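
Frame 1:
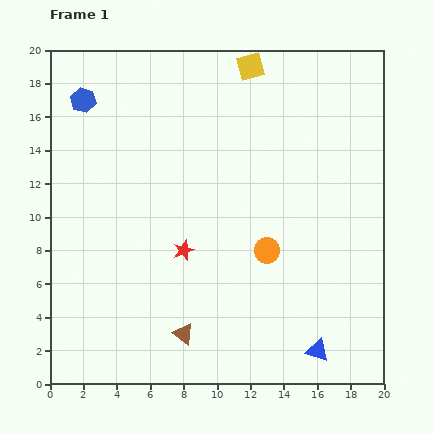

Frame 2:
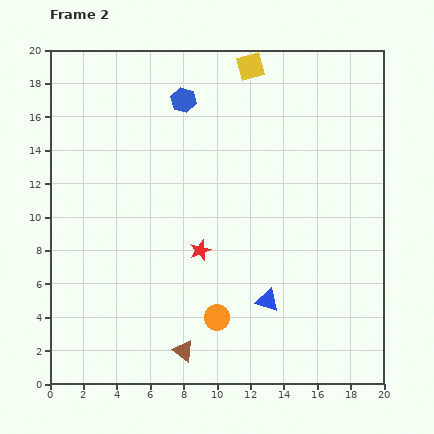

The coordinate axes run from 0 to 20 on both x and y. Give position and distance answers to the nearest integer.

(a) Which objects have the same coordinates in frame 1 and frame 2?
the yellow square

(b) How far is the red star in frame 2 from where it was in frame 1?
1

The red star moved from (8, 8) to (9, 8), a distance of √(1² + 0²) ≈ 1.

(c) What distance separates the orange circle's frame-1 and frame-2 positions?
5

The orange circle moved from (13, 8) to (10, 4), a distance of √(3² + 4²) ≈ 5.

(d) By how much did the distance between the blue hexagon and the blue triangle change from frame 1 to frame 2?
-8

Distance in frame 1: 21. Distance in frame 2: 13.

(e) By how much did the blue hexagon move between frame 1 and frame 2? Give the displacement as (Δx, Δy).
(6, 0)

The blue hexagon was at (2, 17) in frame 1 and (8, 17) in frame 2.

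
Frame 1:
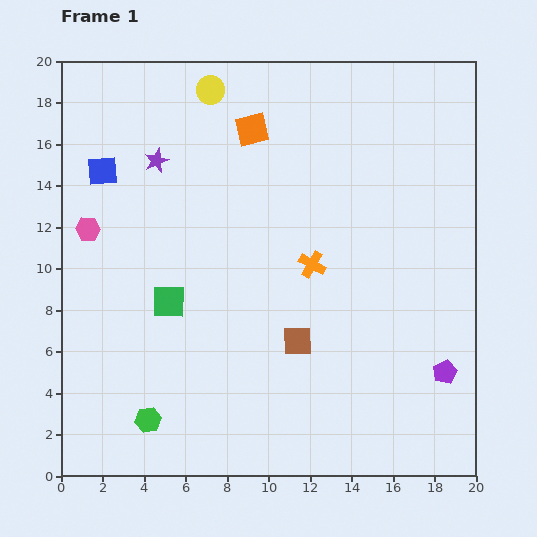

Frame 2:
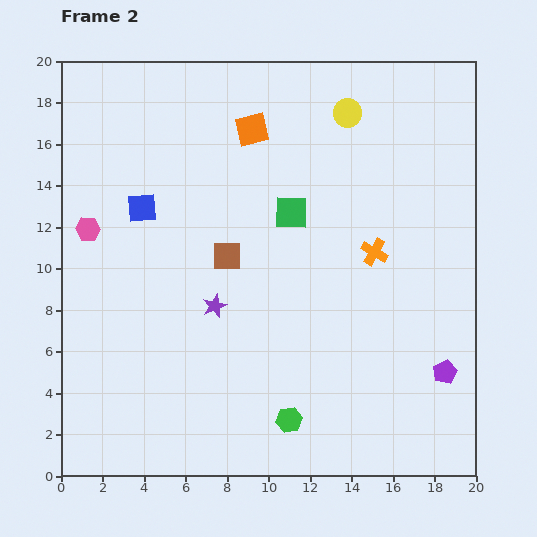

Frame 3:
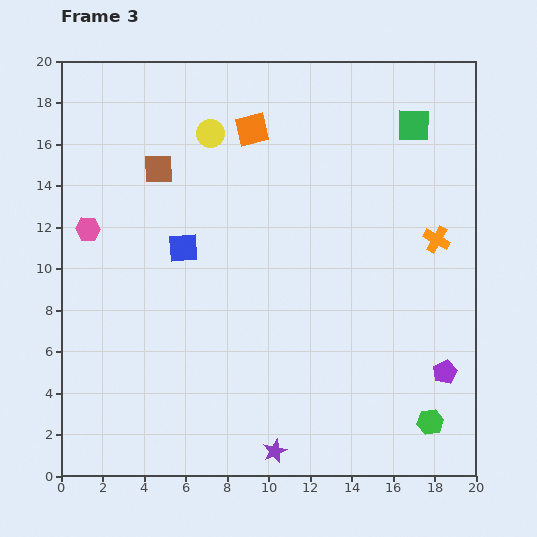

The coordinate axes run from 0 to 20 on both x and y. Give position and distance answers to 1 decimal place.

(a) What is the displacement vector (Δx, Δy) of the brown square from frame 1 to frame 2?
(-3.4, 4.1)

The brown square was at (11.4, 6.5) in frame 1 and (8.0, 10.6) in frame 2.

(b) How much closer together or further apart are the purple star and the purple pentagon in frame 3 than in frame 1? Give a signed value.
-8.2

Distance in frame 1: 17.2. Distance in frame 3: 9.0.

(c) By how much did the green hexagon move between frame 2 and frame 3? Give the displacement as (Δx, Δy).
(6.8, -0.1)

The green hexagon was at (11.0, 2.7) in frame 2 and (17.8, 2.6) in frame 3.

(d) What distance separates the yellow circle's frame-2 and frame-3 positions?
6.7

The yellow circle moved from (13.8, 17.5) to (7.2, 16.5), a distance of √(6.6² + 1.0²) ≈ 6.7.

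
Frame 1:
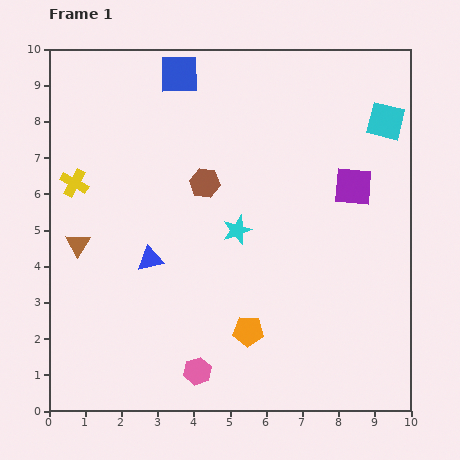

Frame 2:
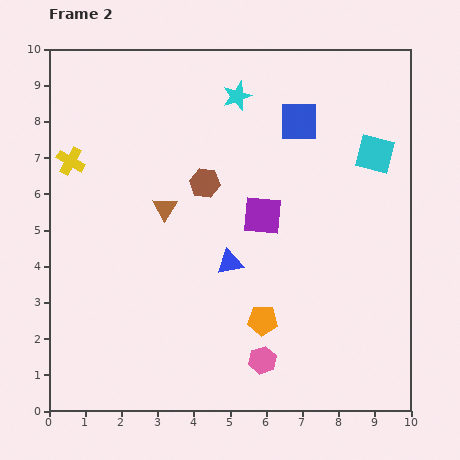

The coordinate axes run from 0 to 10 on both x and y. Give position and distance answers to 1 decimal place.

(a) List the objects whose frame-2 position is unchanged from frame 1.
the brown hexagon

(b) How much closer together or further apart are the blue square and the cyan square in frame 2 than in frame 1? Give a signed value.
-3.5

Distance in frame 1: 5.8. Distance in frame 2: 2.3.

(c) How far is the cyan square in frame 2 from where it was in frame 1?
0.9

The cyan square moved from (9.3, 8.0) to (9.0, 7.1), a distance of √(0.3² + 0.9²) ≈ 0.9.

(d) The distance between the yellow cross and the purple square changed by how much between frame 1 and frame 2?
-2.2

Distance in frame 1: 7.7. Distance in frame 2: 5.5.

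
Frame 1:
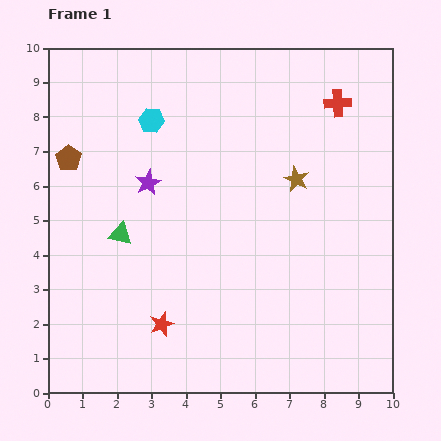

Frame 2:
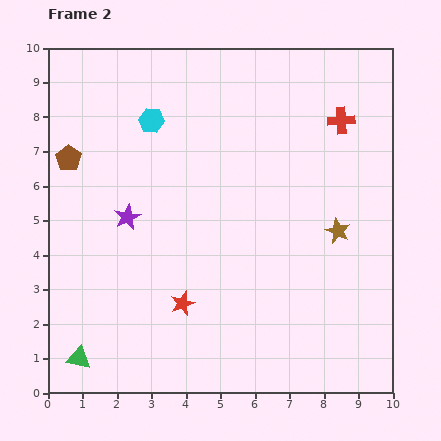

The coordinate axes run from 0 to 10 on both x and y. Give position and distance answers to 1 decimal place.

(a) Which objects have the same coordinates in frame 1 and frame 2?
the brown pentagon, the cyan hexagon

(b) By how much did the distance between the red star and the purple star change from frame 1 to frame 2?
-1.1

Distance in frame 1: 4.1. Distance in frame 2: 3.0.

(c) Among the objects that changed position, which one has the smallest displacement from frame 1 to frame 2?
the red cross

(moved 0.5)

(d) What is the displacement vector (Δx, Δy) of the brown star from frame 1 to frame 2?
(1.2, -1.5)

The brown star was at (7.2, 6.2) in frame 1 and (8.4, 4.7) in frame 2.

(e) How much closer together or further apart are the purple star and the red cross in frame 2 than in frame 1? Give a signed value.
+0.8

Distance in frame 1: 6.0. Distance in frame 2: 6.8.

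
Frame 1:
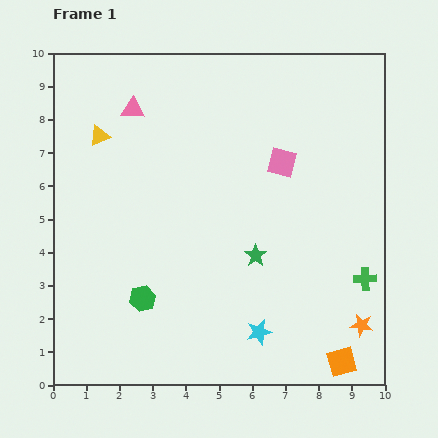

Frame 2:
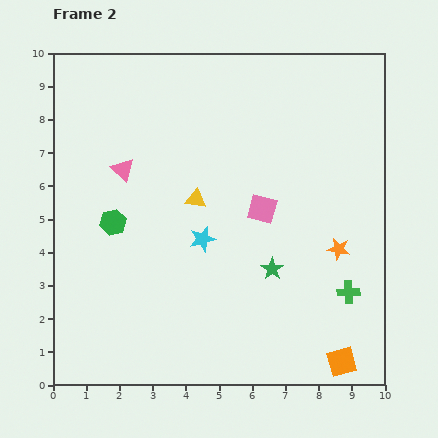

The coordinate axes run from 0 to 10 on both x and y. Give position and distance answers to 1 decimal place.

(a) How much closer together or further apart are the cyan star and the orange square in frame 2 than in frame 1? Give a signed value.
+2.9

Distance in frame 1: 2.7. Distance in frame 2: 5.6.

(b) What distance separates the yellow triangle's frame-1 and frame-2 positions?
3.5

The yellow triangle moved from (1.4, 7.5) to (4.3, 5.6), a distance of √(2.9² + 1.9²) ≈ 3.5.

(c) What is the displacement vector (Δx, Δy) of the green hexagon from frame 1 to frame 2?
(-0.9, 2.3)

The green hexagon was at (2.7, 2.6) in frame 1 and (1.8, 4.9) in frame 2.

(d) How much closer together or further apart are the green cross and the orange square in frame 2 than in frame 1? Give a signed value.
-0.5

Distance in frame 1: 2.6. Distance in frame 2: 2.1.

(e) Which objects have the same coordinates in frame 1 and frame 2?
the orange square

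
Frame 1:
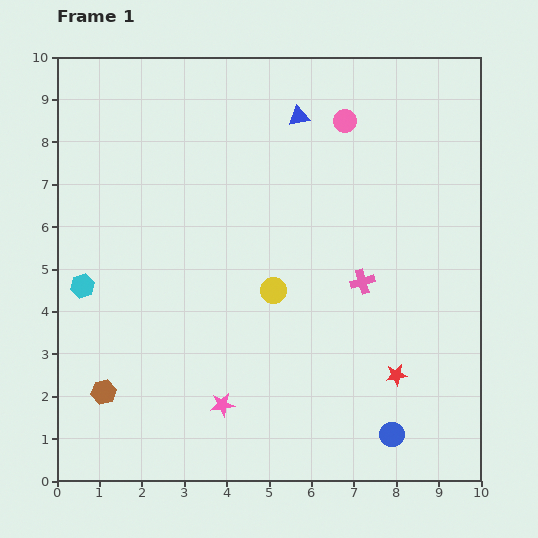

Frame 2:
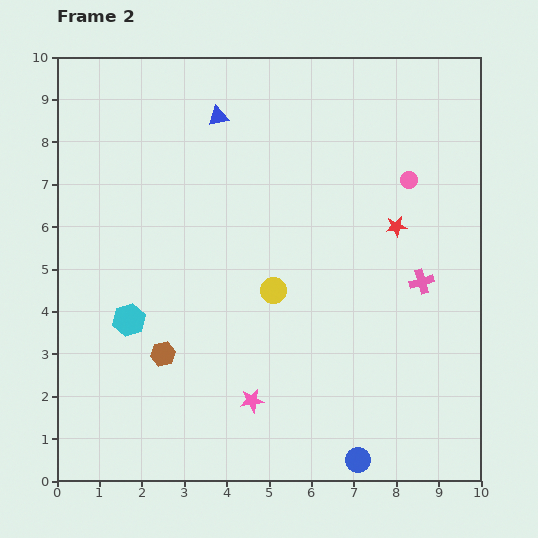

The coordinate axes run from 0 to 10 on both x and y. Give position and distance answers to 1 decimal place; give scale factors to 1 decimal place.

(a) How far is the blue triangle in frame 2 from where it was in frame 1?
1.9

The blue triangle moved from (5.7, 8.6) to (3.8, 8.6), a distance of √(1.9² + 0.0²) ≈ 1.9.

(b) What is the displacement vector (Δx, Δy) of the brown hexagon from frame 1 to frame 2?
(1.4, 0.9)

The brown hexagon was at (1.1, 2.1) in frame 1 and (2.5, 3.0) in frame 2.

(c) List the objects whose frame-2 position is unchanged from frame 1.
the yellow circle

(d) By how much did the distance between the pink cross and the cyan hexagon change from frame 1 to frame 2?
+0.4

Distance in frame 1: 6.6. Distance in frame 2: 7.0.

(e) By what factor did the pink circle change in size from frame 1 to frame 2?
0.8×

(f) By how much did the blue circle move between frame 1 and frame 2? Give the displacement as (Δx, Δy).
(-0.8, -0.6)

The blue circle was at (7.9, 1.1) in frame 1 and (7.1, 0.5) in frame 2.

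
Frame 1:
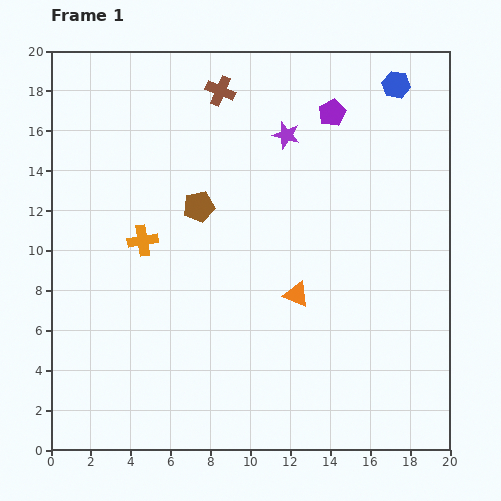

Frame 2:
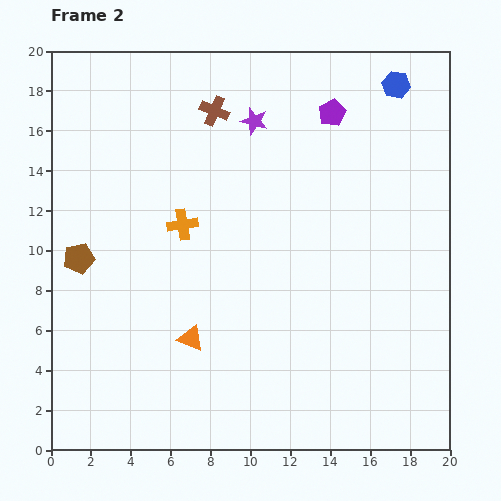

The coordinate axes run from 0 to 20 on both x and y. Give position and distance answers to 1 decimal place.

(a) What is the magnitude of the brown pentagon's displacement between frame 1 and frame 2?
6.5

The brown pentagon moved from (7.4, 12.2) to (1.4, 9.6), a distance of √(6.0² + 2.6²) ≈ 6.5.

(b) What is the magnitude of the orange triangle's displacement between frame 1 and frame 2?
5.7

The orange triangle moved from (12.3, 7.8) to (7.0, 5.6), a distance of √(5.3² + 2.2²) ≈ 5.7.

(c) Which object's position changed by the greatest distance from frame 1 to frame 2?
the brown pentagon

(moved 6.5; next 5.7)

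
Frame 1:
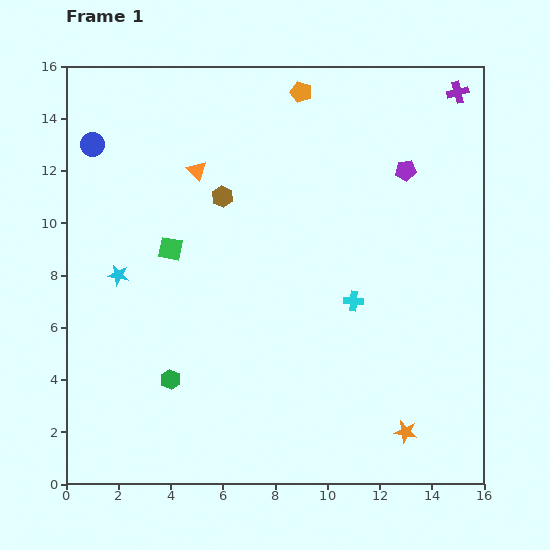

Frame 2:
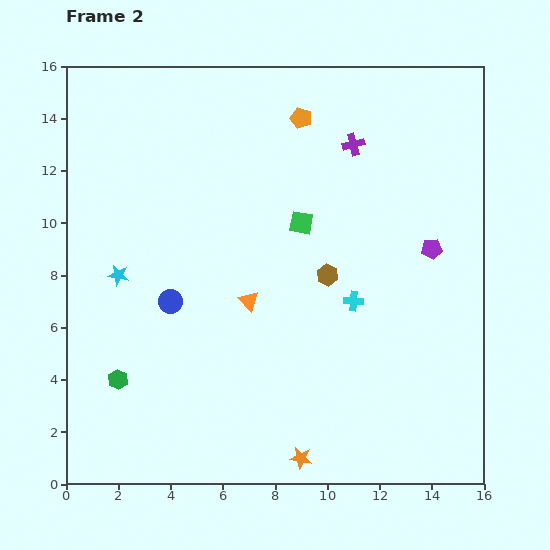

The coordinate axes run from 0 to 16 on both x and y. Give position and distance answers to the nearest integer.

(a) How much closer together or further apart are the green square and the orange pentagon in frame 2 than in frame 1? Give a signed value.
-4

Distance in frame 1: 8. Distance in frame 2: 4.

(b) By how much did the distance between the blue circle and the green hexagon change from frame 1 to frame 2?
-5

Distance in frame 1: 9. Distance in frame 2: 4.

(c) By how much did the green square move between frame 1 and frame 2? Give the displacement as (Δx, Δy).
(5, 1)

The green square was at (4, 9) in frame 1 and (9, 10) in frame 2.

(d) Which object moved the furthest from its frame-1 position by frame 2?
the blue circle

(moved 7; next 5)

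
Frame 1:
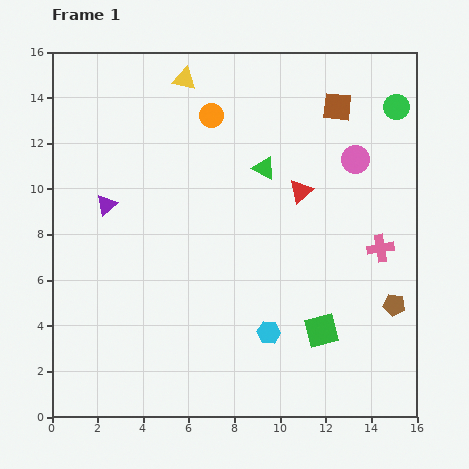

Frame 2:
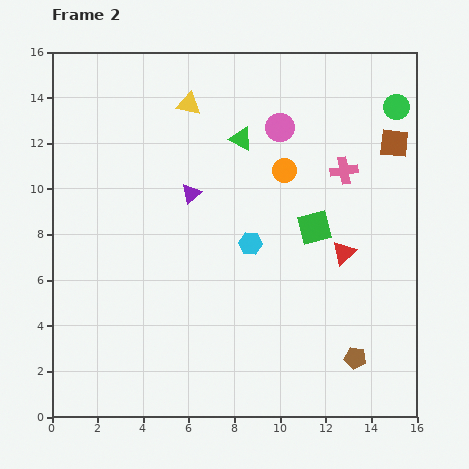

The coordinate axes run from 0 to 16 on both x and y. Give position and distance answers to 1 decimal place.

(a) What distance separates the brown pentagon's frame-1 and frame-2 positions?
2.9

The brown pentagon moved from (15.0, 4.9) to (13.3, 2.6), a distance of √(1.7² + 2.3²) ≈ 2.9.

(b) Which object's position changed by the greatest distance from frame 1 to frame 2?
the green square

(moved 4.5; next 4.0)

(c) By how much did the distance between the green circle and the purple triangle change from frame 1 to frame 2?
-3.6

Distance in frame 1: 13.4. Distance in frame 2: 9.8.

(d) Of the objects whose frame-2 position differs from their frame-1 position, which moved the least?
the yellow triangle

(moved 1.1)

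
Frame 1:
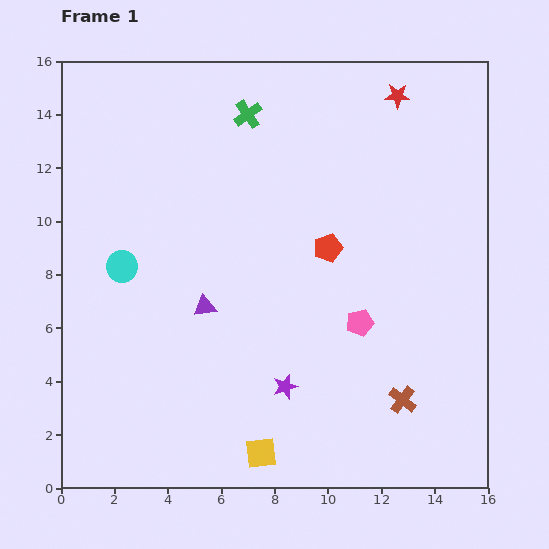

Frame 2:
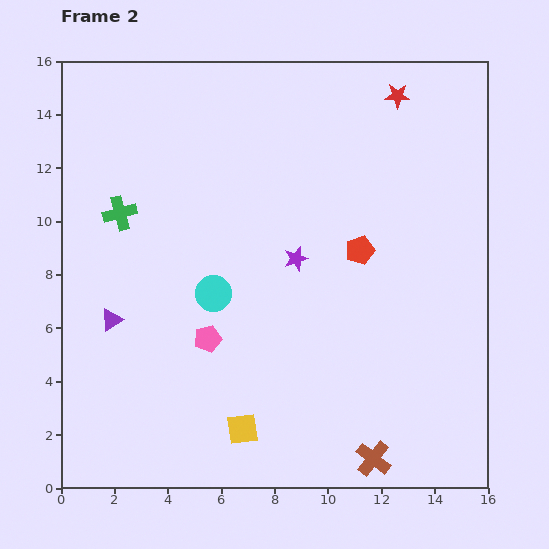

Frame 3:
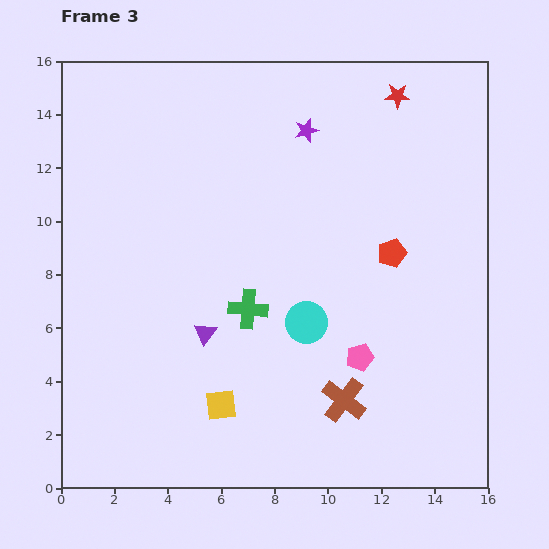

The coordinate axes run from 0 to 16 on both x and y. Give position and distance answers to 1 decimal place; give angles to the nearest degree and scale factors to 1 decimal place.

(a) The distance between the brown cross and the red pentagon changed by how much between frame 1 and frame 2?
+1.4

Distance in frame 1: 6.4. Distance in frame 2: 7.8.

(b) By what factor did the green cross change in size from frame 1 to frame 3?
1.4×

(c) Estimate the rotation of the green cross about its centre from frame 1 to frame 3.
39° clockwise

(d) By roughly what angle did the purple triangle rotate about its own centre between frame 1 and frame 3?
45° counter-clockwise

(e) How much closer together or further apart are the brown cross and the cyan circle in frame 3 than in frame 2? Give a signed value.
-5.4

Distance in frame 2: 8.6. Distance in frame 3: 3.2.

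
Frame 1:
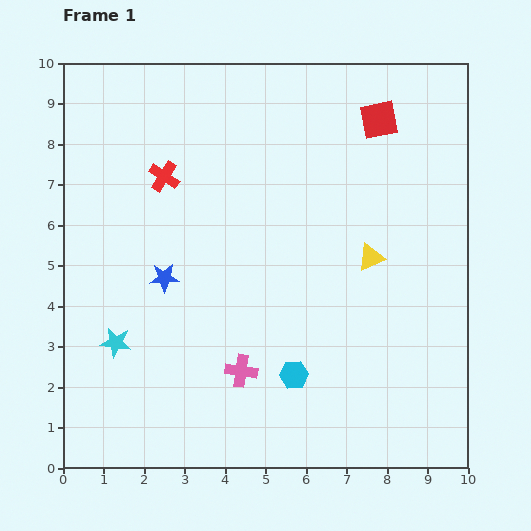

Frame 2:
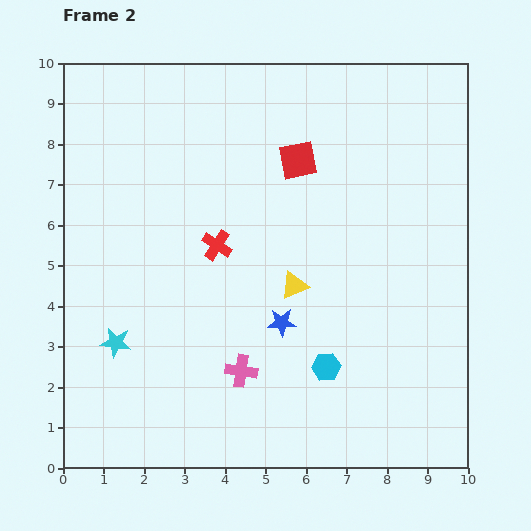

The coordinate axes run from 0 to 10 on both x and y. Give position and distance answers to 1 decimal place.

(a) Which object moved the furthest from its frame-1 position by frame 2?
the blue star

(moved 3.1; next 2.2)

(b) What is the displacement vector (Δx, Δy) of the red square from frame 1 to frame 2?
(-2.0, -1.0)

The red square was at (7.8, 8.6) in frame 1 and (5.8, 7.6) in frame 2.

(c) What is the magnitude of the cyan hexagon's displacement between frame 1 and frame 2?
0.8

The cyan hexagon moved from (5.7, 2.3) to (6.5, 2.5), a distance of √(0.8² + 0.2²) ≈ 0.8.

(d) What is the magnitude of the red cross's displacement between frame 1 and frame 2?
2.1

The red cross moved from (2.5, 7.2) to (3.8, 5.5), a distance of √(1.3² + 1.7²) ≈ 2.1.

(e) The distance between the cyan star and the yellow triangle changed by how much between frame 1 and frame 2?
-2.0

Distance in frame 1: 6.6. Distance in frame 2: 4.6.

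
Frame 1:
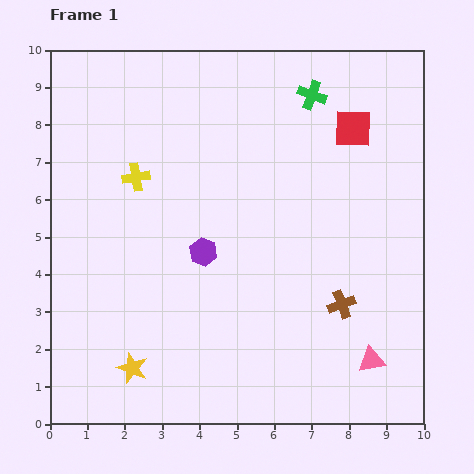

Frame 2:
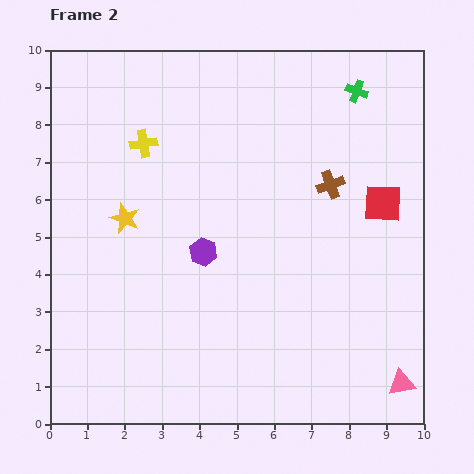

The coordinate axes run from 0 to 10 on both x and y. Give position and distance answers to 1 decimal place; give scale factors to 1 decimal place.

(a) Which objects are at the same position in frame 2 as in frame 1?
the purple hexagon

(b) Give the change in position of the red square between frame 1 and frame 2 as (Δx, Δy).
(0.8, -2.0)

The red square was at (8.1, 7.9) in frame 1 and (8.9, 5.9) in frame 2.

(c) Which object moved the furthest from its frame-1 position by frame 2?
the yellow star

(moved 4.0; next 3.2)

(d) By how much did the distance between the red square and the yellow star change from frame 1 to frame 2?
-1.8

Distance in frame 1: 8.7. Distance in frame 2: 6.9.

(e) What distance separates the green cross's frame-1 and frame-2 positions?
1.2

The green cross moved from (7.0, 8.8) to (8.2, 8.9), a distance of √(1.2² + 0.1²) ≈ 1.2.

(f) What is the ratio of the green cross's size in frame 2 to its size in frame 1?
0.8×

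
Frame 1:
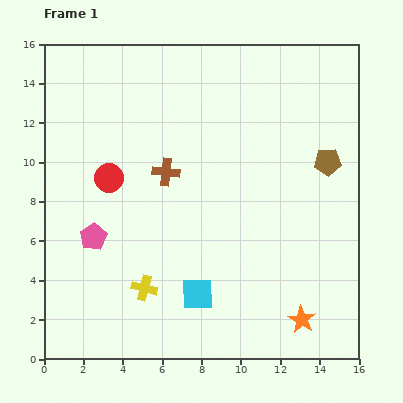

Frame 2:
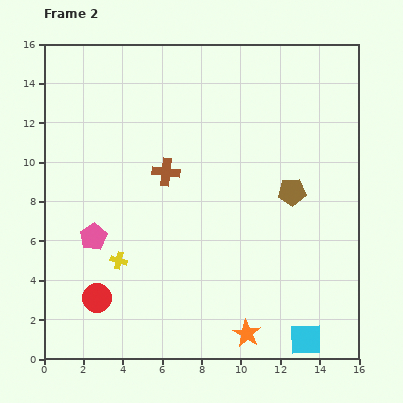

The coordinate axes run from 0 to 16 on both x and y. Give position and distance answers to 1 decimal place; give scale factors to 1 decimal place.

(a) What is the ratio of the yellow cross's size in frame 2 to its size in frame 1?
0.7×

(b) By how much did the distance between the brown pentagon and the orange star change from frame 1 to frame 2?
-0.5

Distance in frame 1: 8.1. Distance in frame 2: 7.6.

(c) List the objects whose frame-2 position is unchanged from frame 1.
the pink pentagon, the brown cross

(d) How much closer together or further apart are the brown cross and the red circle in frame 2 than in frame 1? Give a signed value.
+4.4

Distance in frame 1: 2.9. Distance in frame 2: 7.3.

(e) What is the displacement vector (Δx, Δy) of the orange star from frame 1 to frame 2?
(-2.8, -0.7)

The orange star was at (13.1, 2.0) in frame 1 and (10.3, 1.3) in frame 2.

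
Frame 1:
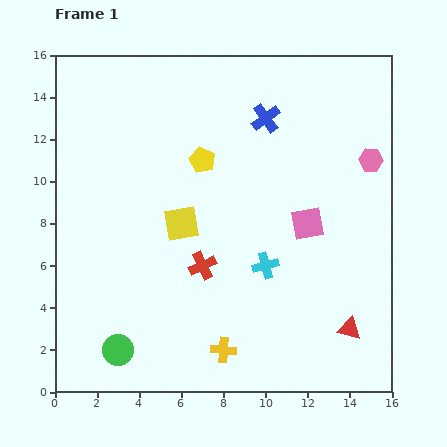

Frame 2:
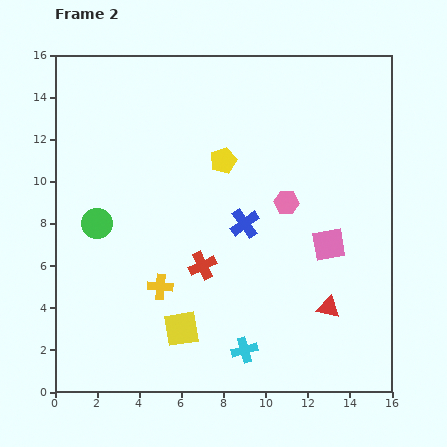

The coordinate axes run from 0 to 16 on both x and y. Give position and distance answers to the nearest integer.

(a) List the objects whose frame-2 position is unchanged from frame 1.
the red cross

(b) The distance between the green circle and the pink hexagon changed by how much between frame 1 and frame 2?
-6

Distance in frame 1: 15. Distance in frame 2: 9.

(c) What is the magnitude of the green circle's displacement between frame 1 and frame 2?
6

The green circle moved from (3, 2) to (2, 8), a distance of √(1² + 6²) ≈ 6.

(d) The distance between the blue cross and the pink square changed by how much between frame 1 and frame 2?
-1

Distance in frame 1: 5. Distance in frame 2: 4.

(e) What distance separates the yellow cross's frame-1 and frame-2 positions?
4

The yellow cross moved from (8, 2) to (5, 5), a distance of √(3² + 3²) ≈ 4.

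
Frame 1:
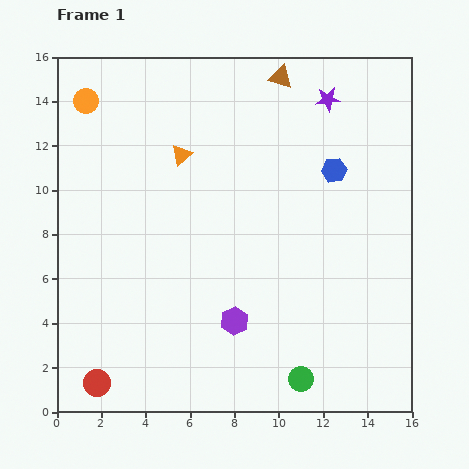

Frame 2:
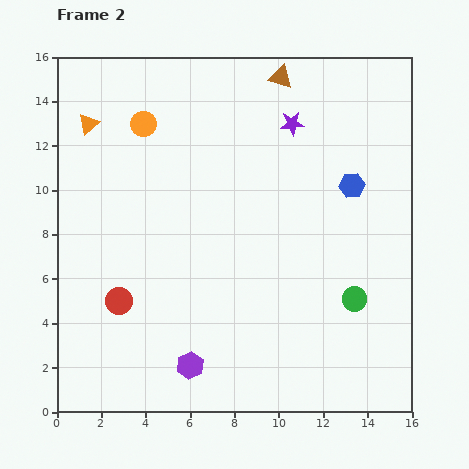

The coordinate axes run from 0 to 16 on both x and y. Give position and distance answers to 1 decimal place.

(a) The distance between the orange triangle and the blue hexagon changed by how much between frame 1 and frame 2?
+5.3

Distance in frame 1: 6.9. Distance in frame 2: 12.2.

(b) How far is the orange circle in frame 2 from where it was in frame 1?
2.8

The orange circle moved from (1.3, 14.0) to (3.9, 13.0), a distance of √(2.6² + 1.0²) ≈ 2.8.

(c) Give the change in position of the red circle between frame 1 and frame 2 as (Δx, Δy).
(1.0, 3.7)

The red circle was at (1.8, 1.3) in frame 1 and (2.8, 5.0) in frame 2.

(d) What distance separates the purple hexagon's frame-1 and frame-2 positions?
2.8

The purple hexagon moved from (8.0, 4.1) to (6.0, 2.1), a distance of √(2.0² + 2.0²) ≈ 2.8.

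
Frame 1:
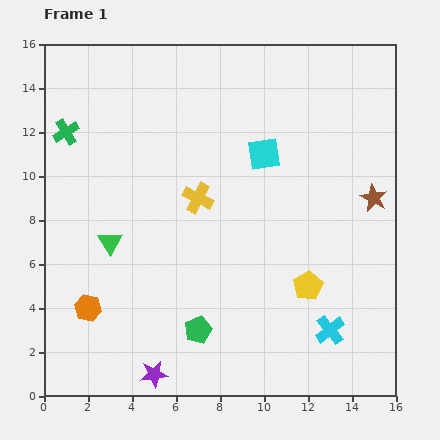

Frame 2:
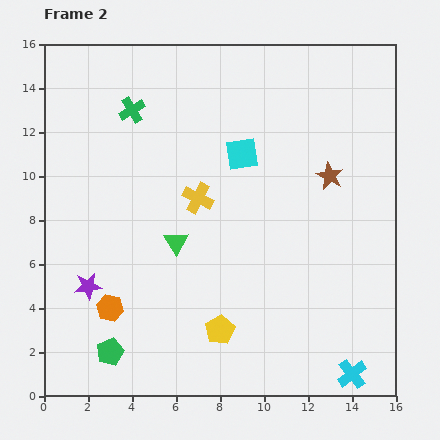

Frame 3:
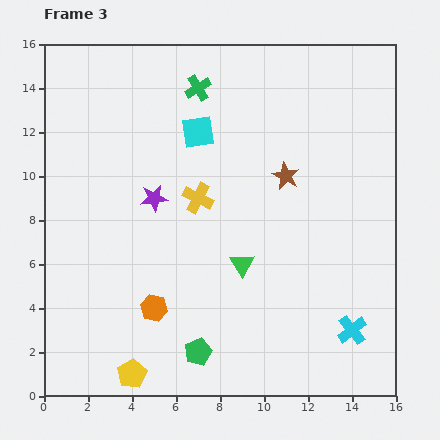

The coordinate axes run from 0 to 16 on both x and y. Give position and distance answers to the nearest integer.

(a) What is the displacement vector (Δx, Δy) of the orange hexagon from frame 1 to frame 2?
(1, 0)

The orange hexagon was at (2, 4) in frame 1 and (3, 4) in frame 2.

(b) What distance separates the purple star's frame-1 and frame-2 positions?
5

The purple star moved from (5, 1) to (2, 5), a distance of √(3² + 4²) ≈ 5.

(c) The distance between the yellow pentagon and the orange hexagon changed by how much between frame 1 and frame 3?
-7

Distance in frame 1: 10. Distance in frame 3: 3.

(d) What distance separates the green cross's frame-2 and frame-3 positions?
3

The green cross moved from (4, 13) to (7, 14), a distance of √(3² + 1²) ≈ 3.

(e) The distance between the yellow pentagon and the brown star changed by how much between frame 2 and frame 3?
+2

Distance in frame 2: 9. Distance in frame 3: 11.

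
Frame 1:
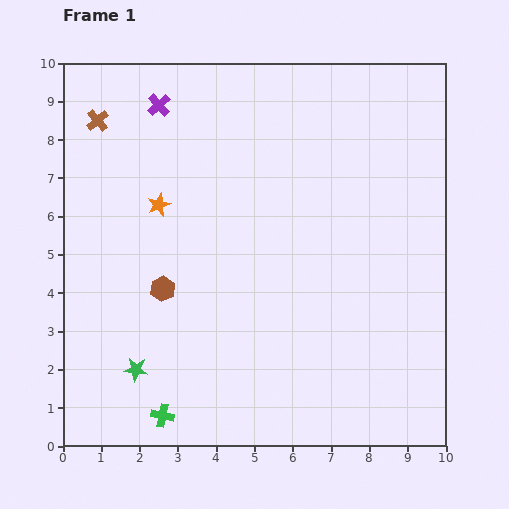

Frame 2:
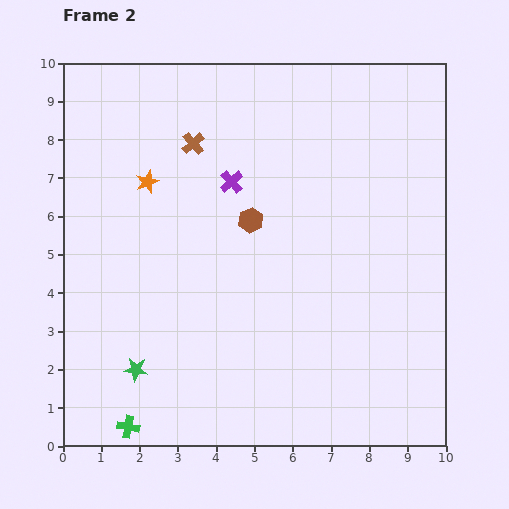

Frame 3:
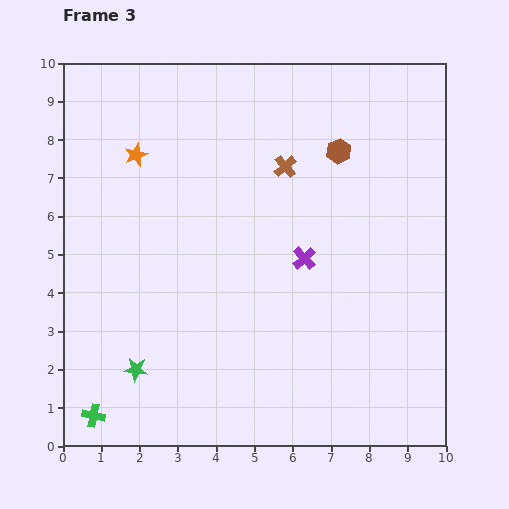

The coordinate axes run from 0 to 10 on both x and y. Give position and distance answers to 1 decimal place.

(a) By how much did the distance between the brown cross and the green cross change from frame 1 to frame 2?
-0.3

Distance in frame 1: 7.9. Distance in frame 2: 7.6.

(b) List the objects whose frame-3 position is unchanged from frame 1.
the green star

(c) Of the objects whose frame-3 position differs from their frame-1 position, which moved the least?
the orange star

(moved 1.4)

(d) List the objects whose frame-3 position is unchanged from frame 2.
the green star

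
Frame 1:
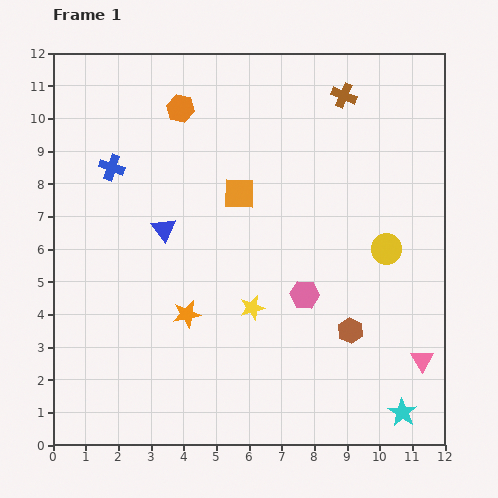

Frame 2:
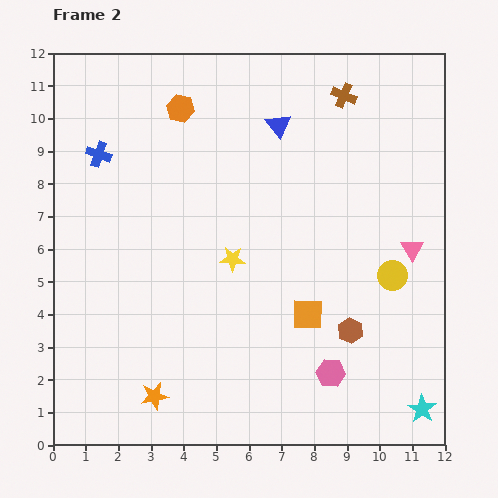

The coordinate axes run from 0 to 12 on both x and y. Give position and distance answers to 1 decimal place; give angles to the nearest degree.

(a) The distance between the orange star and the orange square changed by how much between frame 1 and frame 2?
+1.3

Distance in frame 1: 4.0. Distance in frame 2: 5.3.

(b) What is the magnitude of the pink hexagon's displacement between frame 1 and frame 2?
2.5

The pink hexagon moved from (7.7, 4.6) to (8.5, 2.2), a distance of √(0.8² + 2.4²) ≈ 2.5.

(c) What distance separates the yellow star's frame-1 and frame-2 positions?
1.6

The yellow star moved from (6.1, 4.2) to (5.5, 5.7), a distance of √(0.6² + 1.5²) ≈ 1.6.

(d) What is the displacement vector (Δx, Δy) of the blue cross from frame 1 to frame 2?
(-0.4, 0.4)

The blue cross was at (1.8, 8.5) in frame 1 and (1.4, 8.9) in frame 2.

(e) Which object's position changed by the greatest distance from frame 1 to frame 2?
the blue triangle

(moved 4.7; next 4.3)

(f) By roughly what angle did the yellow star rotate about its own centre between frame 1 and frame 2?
17° clockwise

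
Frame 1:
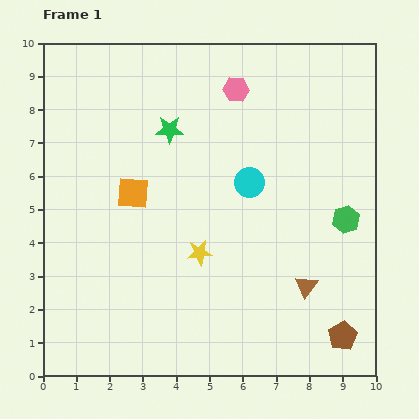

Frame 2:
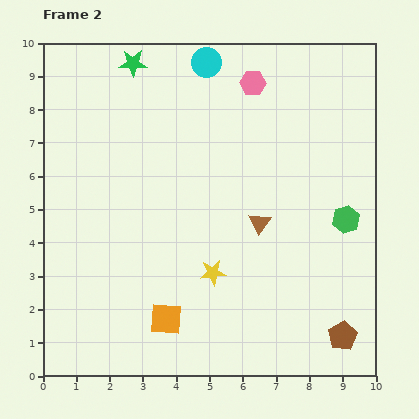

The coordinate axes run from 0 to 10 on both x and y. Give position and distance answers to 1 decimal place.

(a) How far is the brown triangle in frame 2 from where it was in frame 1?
2.4

The brown triangle moved from (7.9, 2.7) to (6.5, 4.6), a distance of √(1.4² + 1.9²) ≈ 2.4.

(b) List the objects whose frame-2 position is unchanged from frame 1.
the green hexagon, the brown pentagon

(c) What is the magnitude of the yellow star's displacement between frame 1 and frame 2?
0.7

The yellow star moved from (4.7, 3.7) to (5.1, 3.1), a distance of √(0.4² + 0.6²) ≈ 0.7.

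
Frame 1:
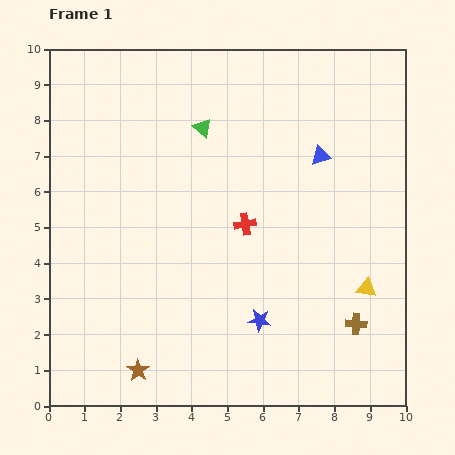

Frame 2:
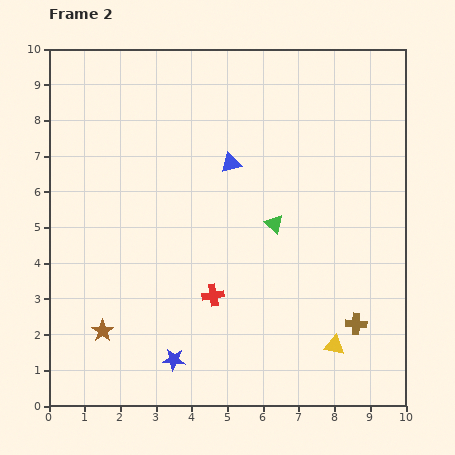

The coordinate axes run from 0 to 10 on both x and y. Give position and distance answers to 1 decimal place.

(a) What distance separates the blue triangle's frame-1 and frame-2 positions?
2.5

The blue triangle moved from (7.6, 7.0) to (5.1, 6.8), a distance of √(2.5² + 0.2²) ≈ 2.5.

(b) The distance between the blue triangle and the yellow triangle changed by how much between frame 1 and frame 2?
+2.0

Distance in frame 1: 3.9. Distance in frame 2: 5.9.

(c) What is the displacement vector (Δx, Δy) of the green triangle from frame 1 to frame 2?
(2.0, -2.7)

The green triangle was at (4.3, 7.8) in frame 1 and (6.3, 5.1) in frame 2.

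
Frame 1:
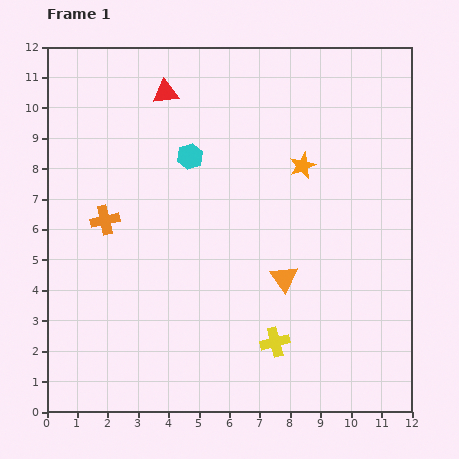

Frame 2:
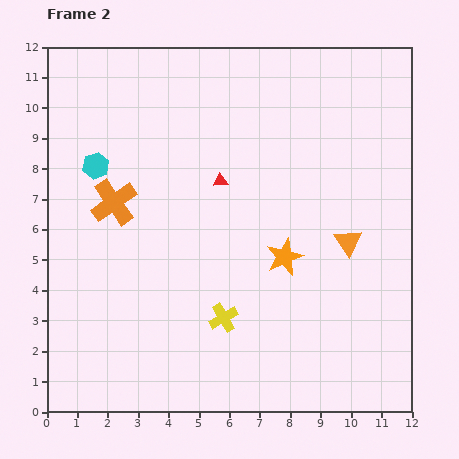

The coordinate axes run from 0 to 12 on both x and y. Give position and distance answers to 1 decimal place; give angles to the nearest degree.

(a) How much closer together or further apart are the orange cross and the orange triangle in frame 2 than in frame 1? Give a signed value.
+1.6

Distance in frame 1: 6.2. Distance in frame 2: 7.8.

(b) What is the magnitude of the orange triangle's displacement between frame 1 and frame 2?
2.4

The orange triangle moved from (7.8, 4.4) to (9.9, 5.6), a distance of √(2.1² + 1.2²) ≈ 2.4.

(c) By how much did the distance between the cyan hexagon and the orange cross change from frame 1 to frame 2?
-2.2

Distance in frame 1: 3.5. Distance in frame 2: 1.3.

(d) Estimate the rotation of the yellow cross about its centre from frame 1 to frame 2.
16° counter-clockwise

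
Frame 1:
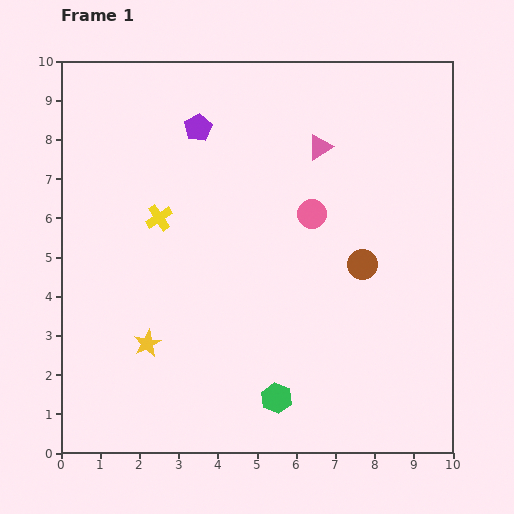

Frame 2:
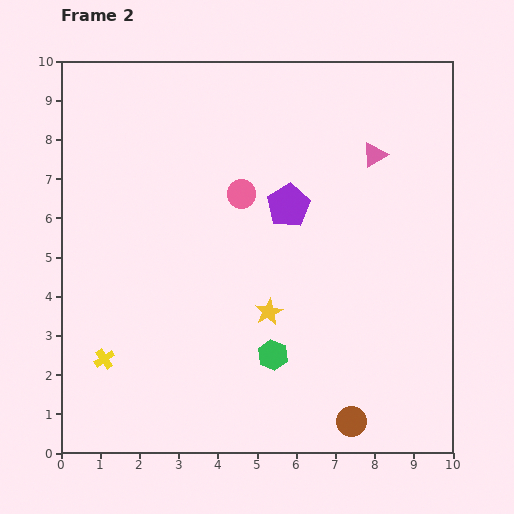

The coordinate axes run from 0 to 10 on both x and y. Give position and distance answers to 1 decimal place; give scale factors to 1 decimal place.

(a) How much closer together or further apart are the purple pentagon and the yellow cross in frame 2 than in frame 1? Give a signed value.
+3.6

Distance in frame 1: 2.5. Distance in frame 2: 6.1.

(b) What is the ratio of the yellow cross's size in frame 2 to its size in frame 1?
0.8×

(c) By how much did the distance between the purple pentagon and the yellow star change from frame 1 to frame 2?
-3.0

Distance in frame 1: 5.7. Distance in frame 2: 2.7.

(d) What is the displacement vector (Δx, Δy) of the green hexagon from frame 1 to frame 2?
(-0.1, 1.1)

The green hexagon was at (5.5, 1.4) in frame 1 and (5.4, 2.5) in frame 2.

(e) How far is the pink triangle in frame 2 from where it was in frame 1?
1.4

The pink triangle moved from (6.6, 7.8) to (8.0, 7.6), a distance of √(1.4² + 0.2²) ≈ 1.4.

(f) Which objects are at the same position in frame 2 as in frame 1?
none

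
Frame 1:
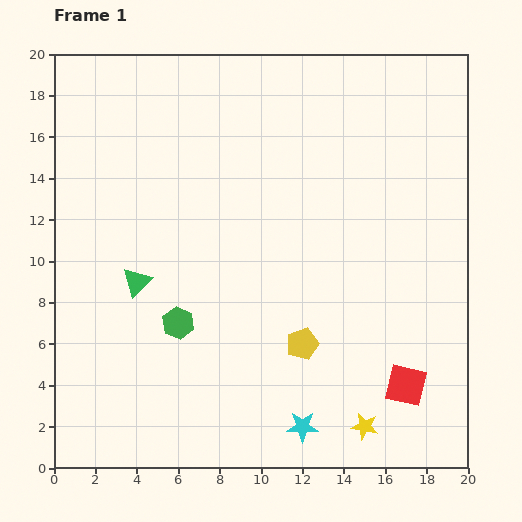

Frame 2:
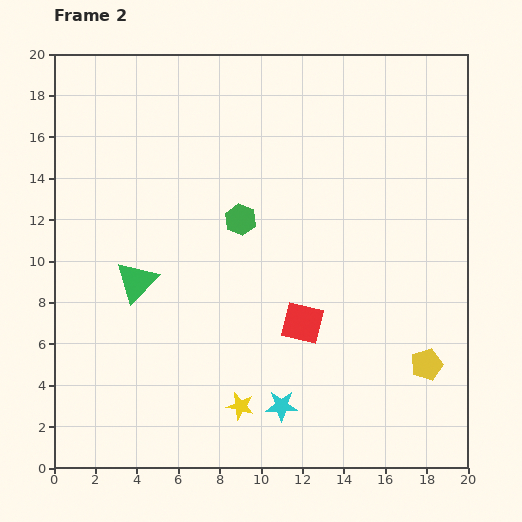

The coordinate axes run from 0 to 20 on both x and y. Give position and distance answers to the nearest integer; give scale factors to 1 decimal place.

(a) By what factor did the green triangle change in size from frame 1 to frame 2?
1.5×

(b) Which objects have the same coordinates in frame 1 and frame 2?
the green triangle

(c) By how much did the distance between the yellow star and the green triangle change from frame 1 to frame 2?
-5

Distance in frame 1: 13. Distance in frame 2: 8.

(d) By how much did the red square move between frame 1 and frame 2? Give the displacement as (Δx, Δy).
(-5, 3)

The red square was at (17, 4) in frame 1 and (12, 7) in frame 2.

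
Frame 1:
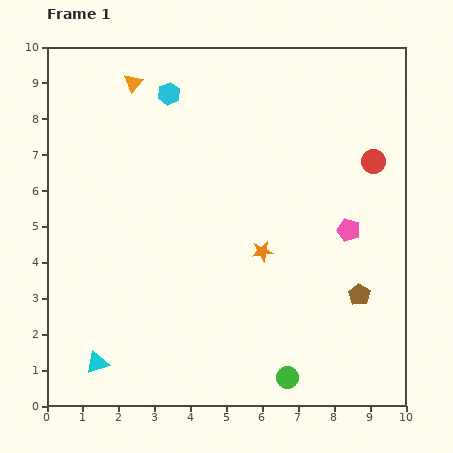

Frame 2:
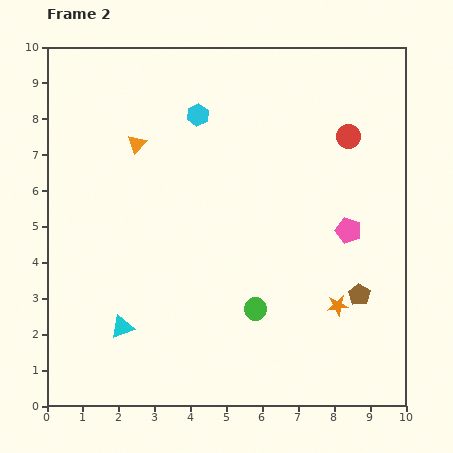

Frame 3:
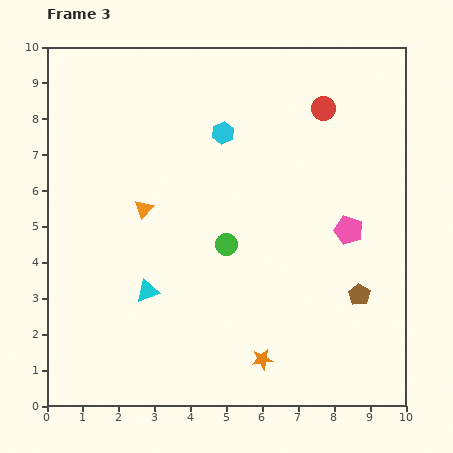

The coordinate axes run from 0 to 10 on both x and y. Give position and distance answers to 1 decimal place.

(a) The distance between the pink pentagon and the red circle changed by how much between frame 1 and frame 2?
+0.6

Distance in frame 1: 2.0. Distance in frame 2: 2.6.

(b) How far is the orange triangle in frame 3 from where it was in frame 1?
3.5

The orange triangle moved from (2.4, 9.0) to (2.7, 5.5), a distance of √(0.3² + 3.5²) ≈ 3.5.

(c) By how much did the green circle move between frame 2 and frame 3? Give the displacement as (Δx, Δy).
(-0.8, 1.8)

The green circle was at (5.8, 2.7) in frame 2 and (5.0, 4.5) in frame 3.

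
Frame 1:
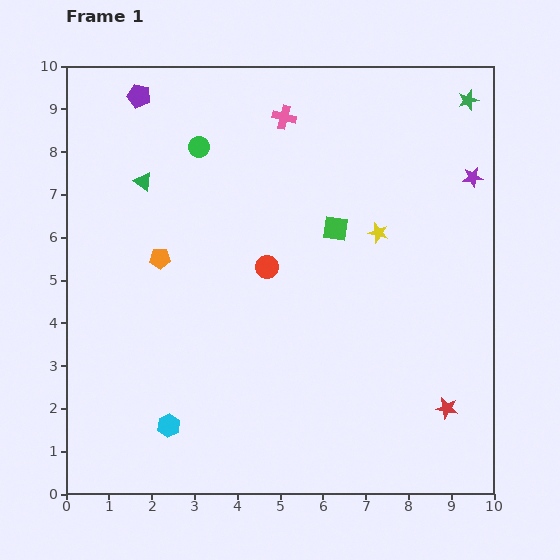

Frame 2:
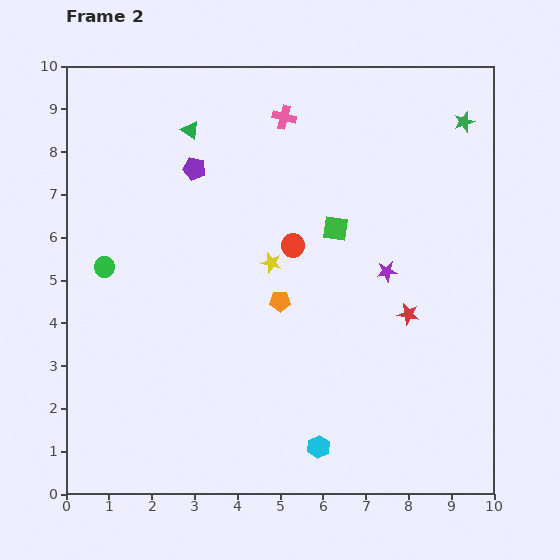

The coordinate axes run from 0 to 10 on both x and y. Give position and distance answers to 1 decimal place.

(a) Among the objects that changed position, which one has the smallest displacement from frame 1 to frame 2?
the green star

(moved 0.5)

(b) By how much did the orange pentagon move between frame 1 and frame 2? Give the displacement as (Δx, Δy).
(2.8, -1.0)

The orange pentagon was at (2.2, 5.5) in frame 1 and (5.0, 4.5) in frame 2.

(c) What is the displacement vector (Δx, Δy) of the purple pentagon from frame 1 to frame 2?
(1.3, -1.7)

The purple pentagon was at (1.7, 9.3) in frame 1 and (3.0, 7.6) in frame 2.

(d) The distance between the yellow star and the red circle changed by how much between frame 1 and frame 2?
-2.1

Distance in frame 1: 2.7. Distance in frame 2: 0.6.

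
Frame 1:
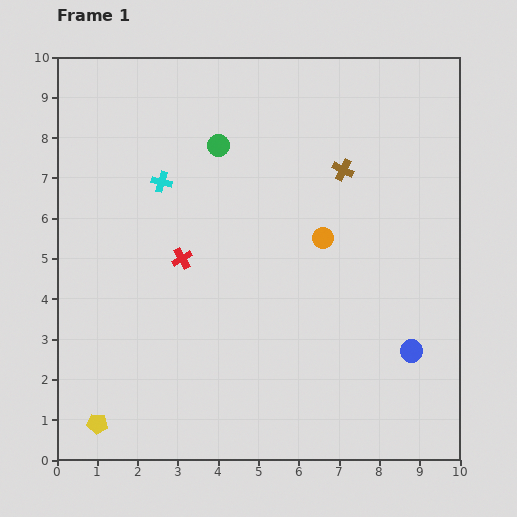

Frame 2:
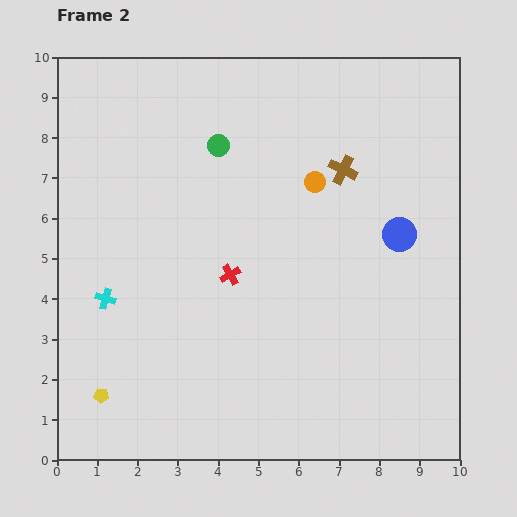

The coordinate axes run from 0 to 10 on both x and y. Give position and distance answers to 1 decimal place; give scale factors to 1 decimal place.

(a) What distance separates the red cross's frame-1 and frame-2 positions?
1.3

The red cross moved from (3.1, 5.0) to (4.3, 4.6), a distance of √(1.2² + 0.4²) ≈ 1.3.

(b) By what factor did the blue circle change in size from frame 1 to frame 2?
1.5×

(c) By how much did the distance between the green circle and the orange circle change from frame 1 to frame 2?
-0.9

Distance in frame 1: 3.5. Distance in frame 2: 2.6.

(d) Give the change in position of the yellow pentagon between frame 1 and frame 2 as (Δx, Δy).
(0.1, 0.7)

The yellow pentagon was at (1.0, 0.9) in frame 1 and (1.1, 1.6) in frame 2.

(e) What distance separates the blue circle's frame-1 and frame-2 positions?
2.9

The blue circle moved from (8.8, 2.7) to (8.5, 5.6), a distance of √(0.3² + 2.9²) ≈ 2.9.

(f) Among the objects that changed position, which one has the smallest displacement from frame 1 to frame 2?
the yellow pentagon

(moved 0.7)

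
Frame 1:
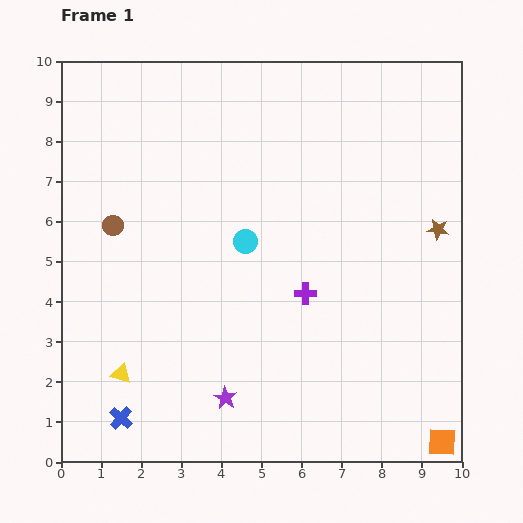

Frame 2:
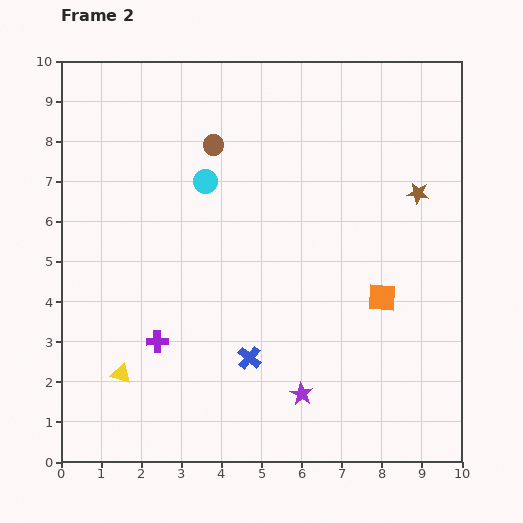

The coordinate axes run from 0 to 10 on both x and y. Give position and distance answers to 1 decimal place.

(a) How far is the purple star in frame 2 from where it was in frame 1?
1.9

The purple star moved from (4.1, 1.6) to (6.0, 1.7), a distance of √(1.9² + 0.1²) ≈ 1.9.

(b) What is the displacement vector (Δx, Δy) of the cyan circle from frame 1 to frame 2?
(-1.0, 1.5)

The cyan circle was at (4.6, 5.5) in frame 1 and (3.6, 7.0) in frame 2.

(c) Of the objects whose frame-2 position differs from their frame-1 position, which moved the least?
the brown star

(moved 1.0)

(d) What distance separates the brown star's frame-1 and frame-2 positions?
1.0

The brown star moved from (9.4, 5.8) to (8.9, 6.7), a distance of √(0.5² + 0.9²) ≈ 1.0.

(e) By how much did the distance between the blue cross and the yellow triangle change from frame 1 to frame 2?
+2.1

Distance in frame 1: 1.1. Distance in frame 2: 3.2.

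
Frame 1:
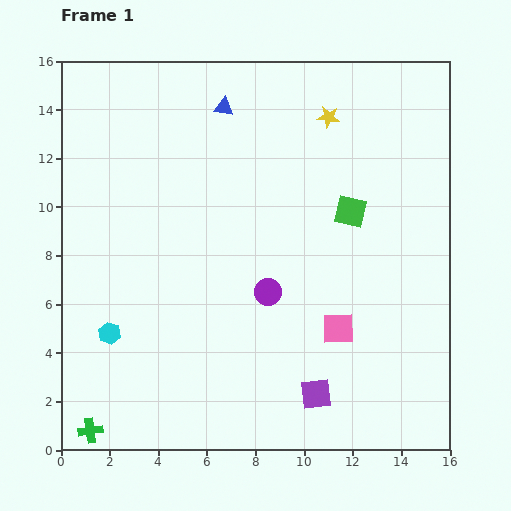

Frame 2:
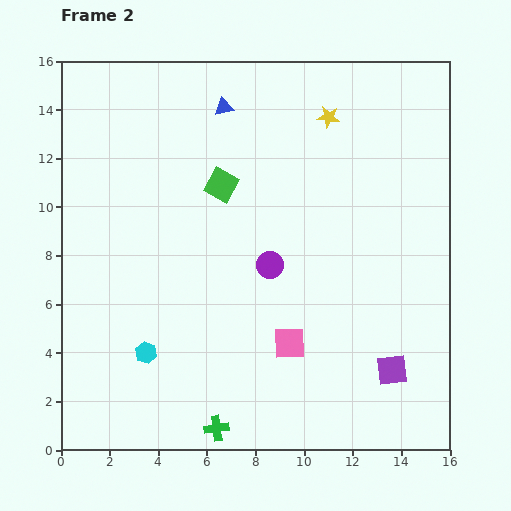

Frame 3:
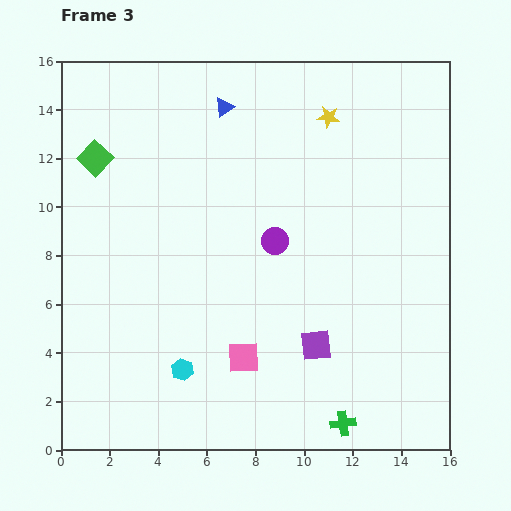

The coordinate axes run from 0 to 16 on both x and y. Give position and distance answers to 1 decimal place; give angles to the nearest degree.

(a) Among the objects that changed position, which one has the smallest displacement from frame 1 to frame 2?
the purple circle

(moved 1.1)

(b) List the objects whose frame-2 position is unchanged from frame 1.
the blue triangle, the yellow star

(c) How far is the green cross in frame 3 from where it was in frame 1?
10.4

The green cross moved from (1.2, 0.8) to (11.6, 1.1), a distance of √(10.4² + 0.3²) ≈ 10.4.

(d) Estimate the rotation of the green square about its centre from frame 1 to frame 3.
31° clockwise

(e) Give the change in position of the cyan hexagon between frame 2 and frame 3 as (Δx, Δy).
(1.5, -0.7)

The cyan hexagon was at (3.5, 4.0) in frame 2 and (5.0, 3.3) in frame 3.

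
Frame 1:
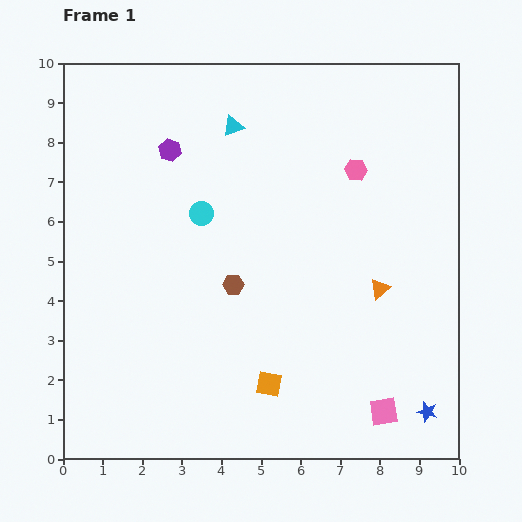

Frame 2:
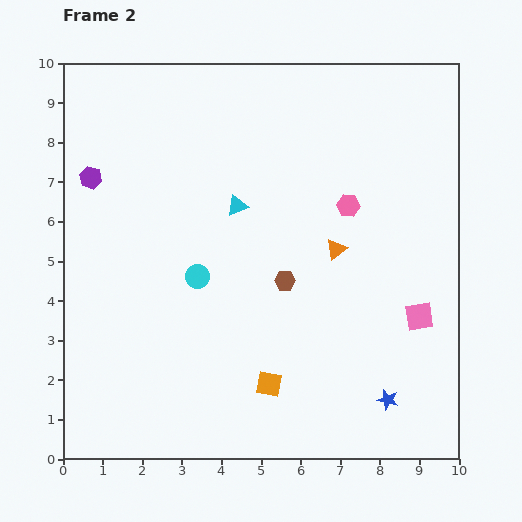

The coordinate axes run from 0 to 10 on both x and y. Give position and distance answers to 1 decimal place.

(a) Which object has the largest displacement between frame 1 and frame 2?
the pink square

(moved 2.6; next 2.1)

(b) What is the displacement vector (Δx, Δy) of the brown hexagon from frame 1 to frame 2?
(1.3, 0.1)

The brown hexagon was at (4.3, 4.4) in frame 1 and (5.6, 4.5) in frame 2.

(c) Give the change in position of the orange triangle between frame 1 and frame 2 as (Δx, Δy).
(-1.1, 1.0)

The orange triangle was at (8.0, 4.3) in frame 1 and (6.9, 5.3) in frame 2.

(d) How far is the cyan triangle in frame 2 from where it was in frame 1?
2.0

The cyan triangle moved from (4.3, 8.4) to (4.4, 6.4), a distance of √(0.1² + 2.0²) ≈ 2.0.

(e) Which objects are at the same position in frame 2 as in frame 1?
the orange square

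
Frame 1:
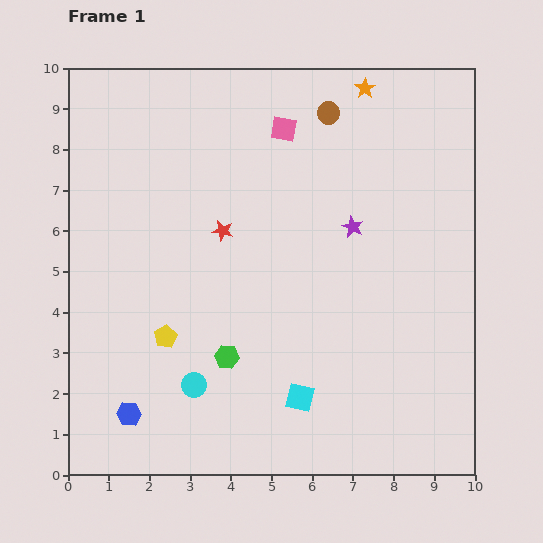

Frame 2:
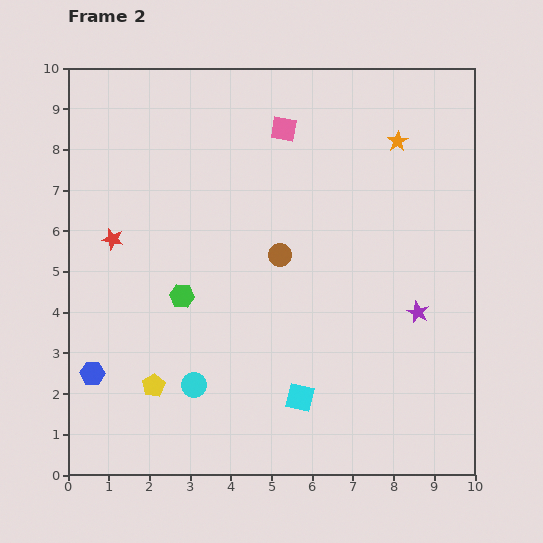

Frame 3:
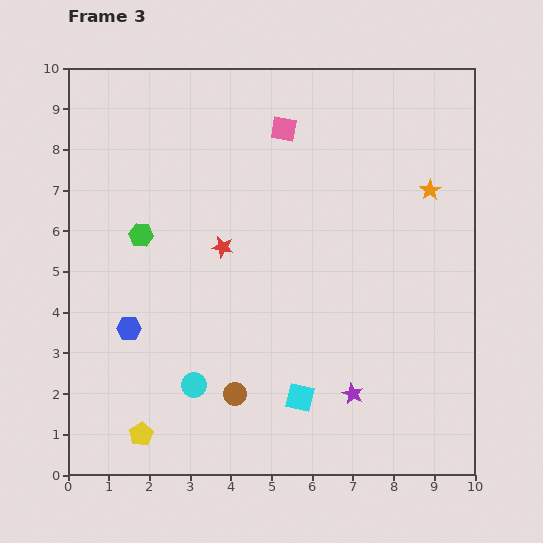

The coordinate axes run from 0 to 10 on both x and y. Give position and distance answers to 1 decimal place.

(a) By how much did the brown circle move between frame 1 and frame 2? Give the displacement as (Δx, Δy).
(-1.2, -3.5)

The brown circle was at (6.4, 8.9) in frame 1 and (5.2, 5.4) in frame 2.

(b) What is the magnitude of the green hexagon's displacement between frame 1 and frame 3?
3.7

The green hexagon moved from (3.9, 2.9) to (1.8, 5.9), a distance of √(2.1² + 3.0²) ≈ 3.7.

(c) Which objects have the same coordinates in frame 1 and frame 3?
the cyan circle, the cyan square, the pink square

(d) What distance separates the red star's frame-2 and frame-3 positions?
2.7

The red star moved from (1.1, 5.8) to (3.8, 5.6), a distance of √(2.7² + 0.2²) ≈ 2.7.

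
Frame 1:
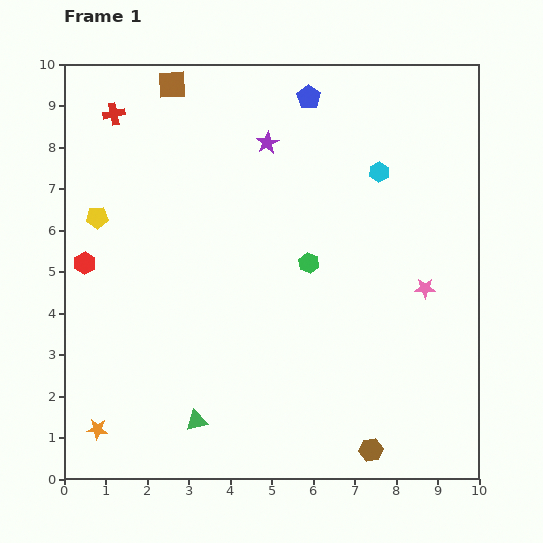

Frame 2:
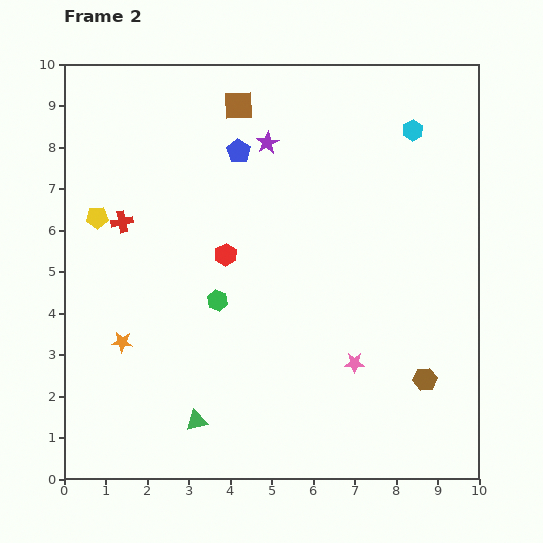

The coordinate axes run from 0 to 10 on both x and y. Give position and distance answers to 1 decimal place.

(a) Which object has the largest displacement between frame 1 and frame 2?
the red hexagon

(moved 3.4; next 2.6)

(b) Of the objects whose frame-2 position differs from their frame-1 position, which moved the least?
the cyan hexagon

(moved 1.3)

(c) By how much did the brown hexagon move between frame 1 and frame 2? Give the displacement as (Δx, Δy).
(1.3, 1.7)

The brown hexagon was at (7.4, 0.7) in frame 1 and (8.7, 2.4) in frame 2.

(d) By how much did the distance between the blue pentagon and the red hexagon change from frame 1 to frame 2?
-4.2

Distance in frame 1: 6.7. Distance in frame 2: 2.5.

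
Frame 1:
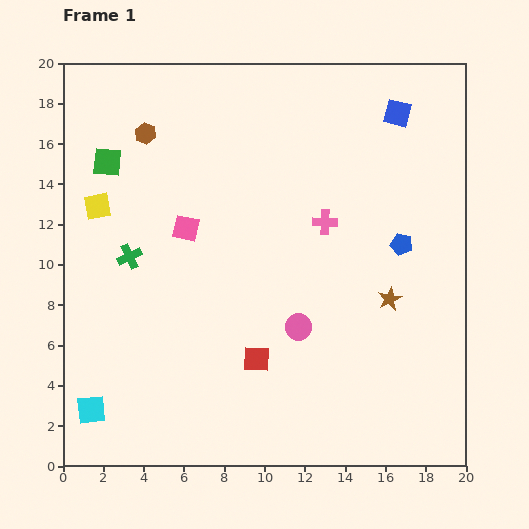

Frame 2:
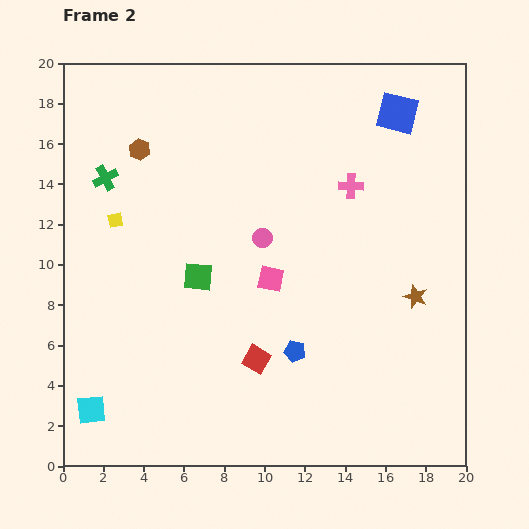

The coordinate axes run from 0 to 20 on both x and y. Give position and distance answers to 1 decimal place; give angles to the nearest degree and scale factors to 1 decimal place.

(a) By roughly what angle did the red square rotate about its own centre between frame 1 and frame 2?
28° clockwise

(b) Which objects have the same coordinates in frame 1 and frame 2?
the red square, the blue square, the cyan square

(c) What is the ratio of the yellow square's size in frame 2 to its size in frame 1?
0.6×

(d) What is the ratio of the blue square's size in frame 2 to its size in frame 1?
1.5×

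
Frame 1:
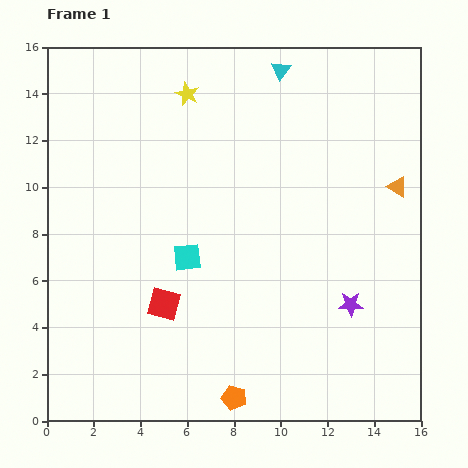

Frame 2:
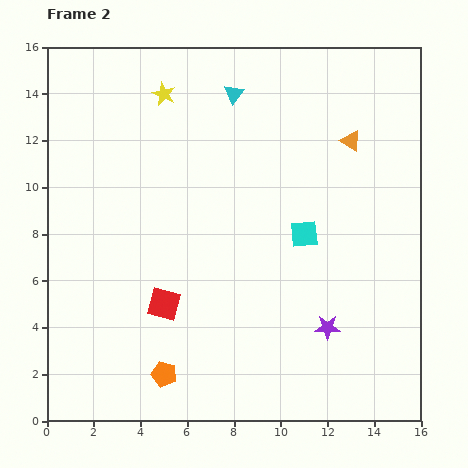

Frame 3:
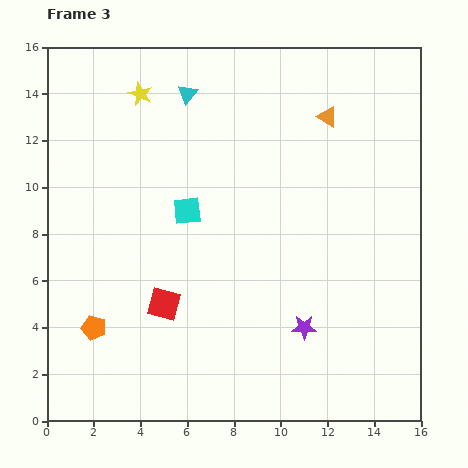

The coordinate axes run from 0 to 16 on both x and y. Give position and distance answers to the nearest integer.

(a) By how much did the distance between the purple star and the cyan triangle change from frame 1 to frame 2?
+1

Distance in frame 1: 10. Distance in frame 2: 11.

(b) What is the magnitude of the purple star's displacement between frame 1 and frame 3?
2

The purple star moved from (13, 5) to (11, 4), a distance of √(2² + 1²) ≈ 2.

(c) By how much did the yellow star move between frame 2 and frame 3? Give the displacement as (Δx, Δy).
(-1, 0)

The yellow star was at (5, 14) in frame 2 and (4, 14) in frame 3.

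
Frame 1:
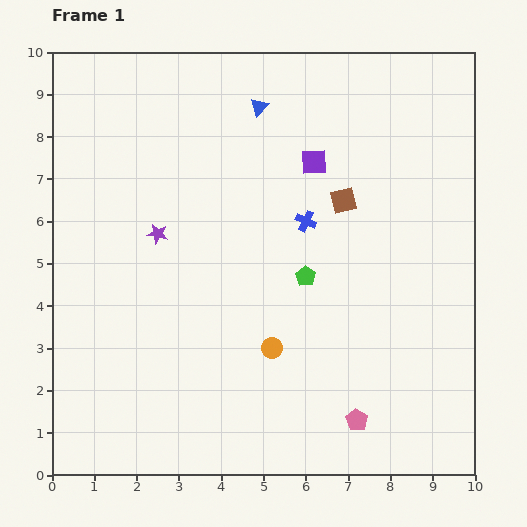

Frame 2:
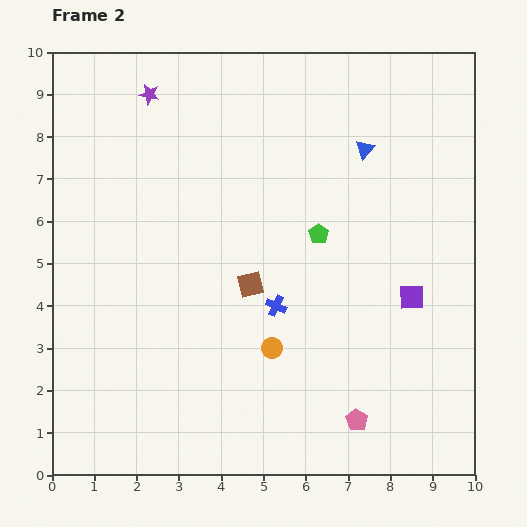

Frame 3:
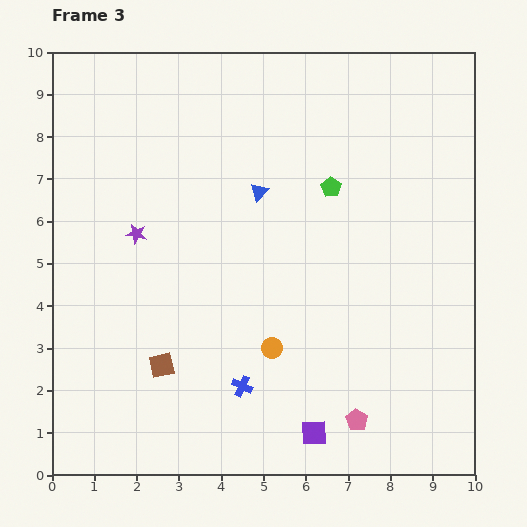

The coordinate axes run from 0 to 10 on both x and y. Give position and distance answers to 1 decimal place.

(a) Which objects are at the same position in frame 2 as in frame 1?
the orange circle, the pink pentagon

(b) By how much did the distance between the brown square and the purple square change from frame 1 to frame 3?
+2.8

Distance in frame 1: 1.1. Distance in frame 3: 3.9.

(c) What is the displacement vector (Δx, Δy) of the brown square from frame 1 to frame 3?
(-4.3, -3.9)

The brown square was at (6.9, 6.5) in frame 1 and (2.6, 2.6) in frame 3.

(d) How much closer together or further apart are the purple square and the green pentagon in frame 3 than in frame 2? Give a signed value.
+3.1

Distance in frame 2: 2.7. Distance in frame 3: 5.8.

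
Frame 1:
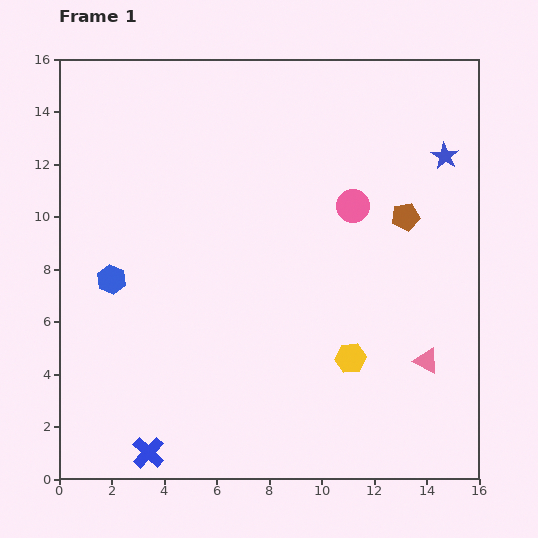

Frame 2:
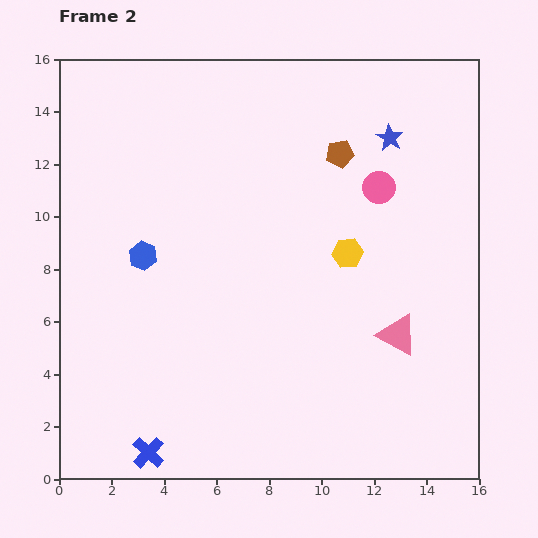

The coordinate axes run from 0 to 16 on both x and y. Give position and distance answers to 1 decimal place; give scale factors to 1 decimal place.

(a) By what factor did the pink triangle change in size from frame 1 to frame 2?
1.7×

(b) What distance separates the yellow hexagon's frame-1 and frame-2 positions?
4.0

The yellow hexagon moved from (11.1, 4.6) to (11.0, 8.6), a distance of √(0.1² + 4.0²) ≈ 4.0.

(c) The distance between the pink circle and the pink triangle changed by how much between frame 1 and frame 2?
-0.9

Distance in frame 1: 6.5. Distance in frame 2: 5.6.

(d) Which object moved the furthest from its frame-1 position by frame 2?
the yellow hexagon

(moved 4.0; next 3.5)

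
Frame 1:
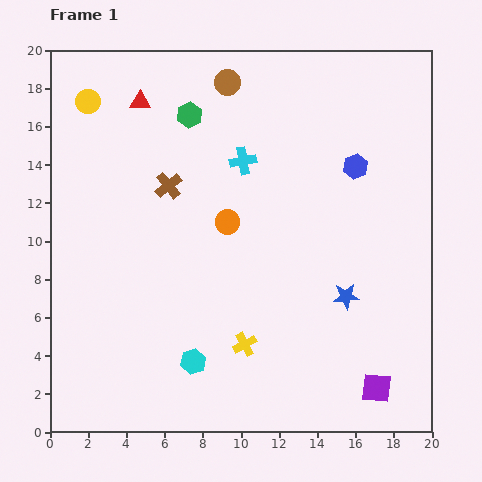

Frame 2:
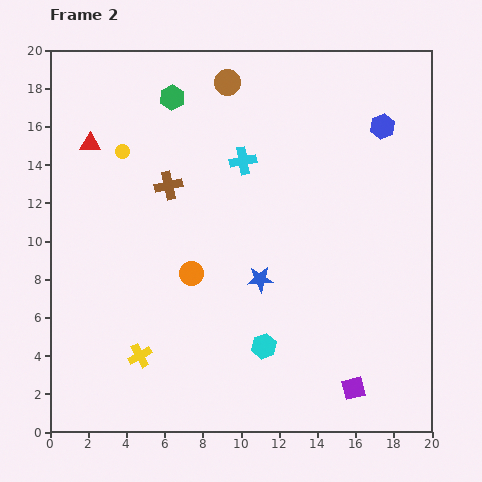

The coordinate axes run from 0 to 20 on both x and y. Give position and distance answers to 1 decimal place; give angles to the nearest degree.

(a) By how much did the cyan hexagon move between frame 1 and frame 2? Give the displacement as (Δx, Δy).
(3.7, 0.8)

The cyan hexagon was at (7.5, 3.7) in frame 1 and (11.2, 4.5) in frame 2.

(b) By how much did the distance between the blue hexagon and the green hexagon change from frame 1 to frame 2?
+2.0

Distance in frame 1: 9.1. Distance in frame 2: 11.1.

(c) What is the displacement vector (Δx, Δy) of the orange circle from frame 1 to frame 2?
(-1.9, -2.7)

The orange circle was at (9.3, 11.0) in frame 1 and (7.4, 8.3) in frame 2.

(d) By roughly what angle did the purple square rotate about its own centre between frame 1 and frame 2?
20° counter-clockwise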